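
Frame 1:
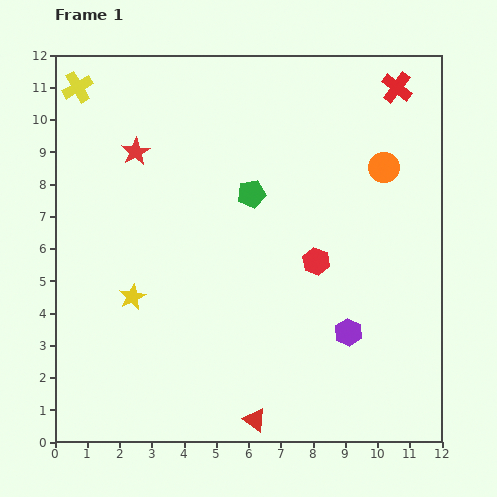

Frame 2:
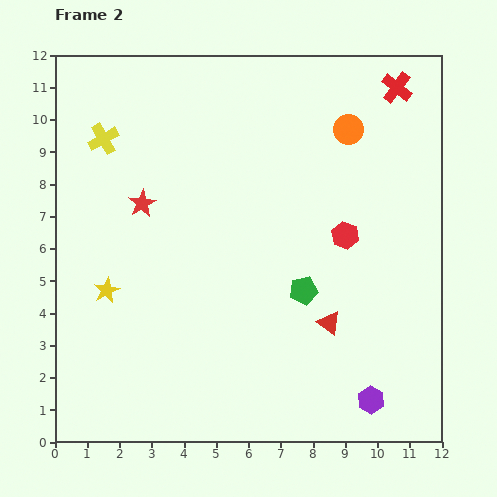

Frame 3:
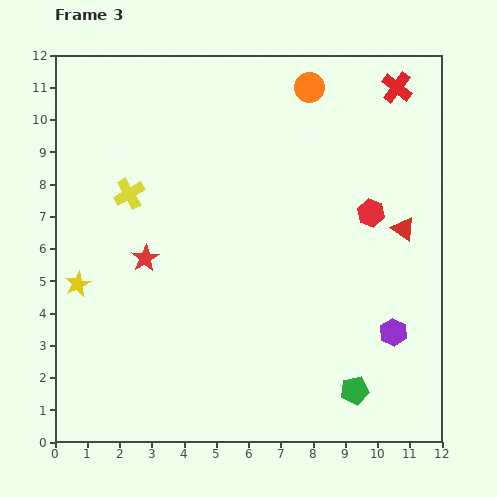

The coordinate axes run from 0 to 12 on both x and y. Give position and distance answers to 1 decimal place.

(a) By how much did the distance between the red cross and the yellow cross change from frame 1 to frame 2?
-0.7

Distance in frame 1: 9.9. Distance in frame 2: 9.2.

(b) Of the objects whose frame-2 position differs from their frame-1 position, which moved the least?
the yellow star

(moved 0.8)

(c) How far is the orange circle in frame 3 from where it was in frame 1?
3.4

The orange circle moved from (10.2, 8.5) to (7.9, 11.0), a distance of √(2.3² + 2.5²) ≈ 3.4.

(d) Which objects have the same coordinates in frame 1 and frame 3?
the red cross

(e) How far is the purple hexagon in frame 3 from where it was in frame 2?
2.2

The purple hexagon moved from (9.8, 1.3) to (10.5, 3.4), a distance of √(0.7² + 2.1²) ≈ 2.2.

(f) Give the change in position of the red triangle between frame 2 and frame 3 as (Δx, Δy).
(2.3, 2.9)

The red triangle was at (8.5, 3.7) in frame 2 and (10.8, 6.6) in frame 3.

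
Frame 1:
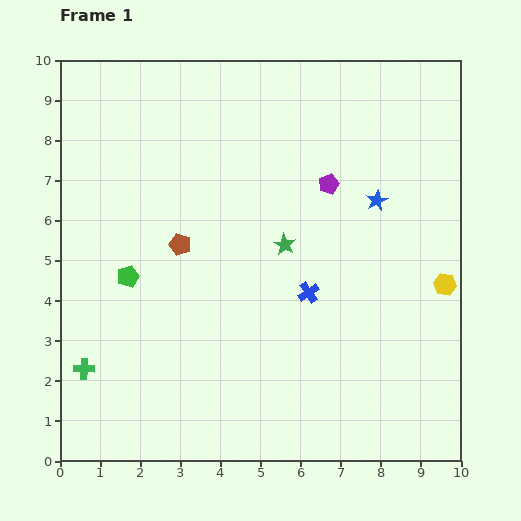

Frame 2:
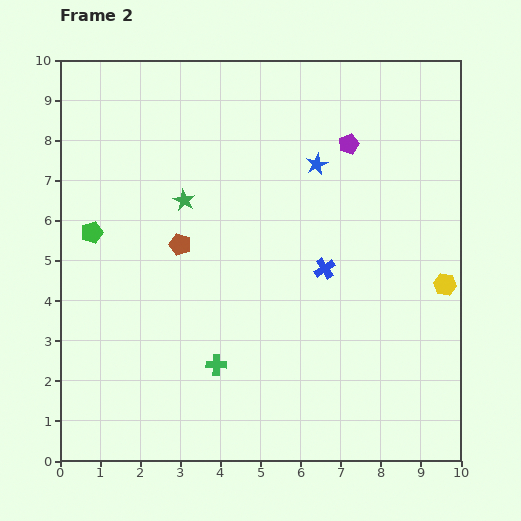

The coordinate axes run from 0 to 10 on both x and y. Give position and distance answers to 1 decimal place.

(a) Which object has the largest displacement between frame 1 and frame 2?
the green cross

(moved 3.3; next 2.7)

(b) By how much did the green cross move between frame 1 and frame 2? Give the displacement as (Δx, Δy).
(3.3, 0.1)

The green cross was at (0.6, 2.3) in frame 1 and (3.9, 2.4) in frame 2.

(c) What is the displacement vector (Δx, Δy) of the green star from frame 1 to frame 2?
(-2.5, 1.1)

The green star was at (5.6, 5.4) in frame 1 and (3.1, 6.5) in frame 2.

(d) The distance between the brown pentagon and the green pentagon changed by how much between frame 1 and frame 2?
+0.7

Distance in frame 1: 1.5. Distance in frame 2: 2.2.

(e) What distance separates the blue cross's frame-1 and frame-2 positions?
0.7

The blue cross moved from (6.2, 4.2) to (6.6, 4.8), a distance of √(0.4² + 0.6²) ≈ 0.7.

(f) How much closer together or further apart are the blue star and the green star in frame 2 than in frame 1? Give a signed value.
+0.9

Distance in frame 1: 2.5. Distance in frame 2: 3.4.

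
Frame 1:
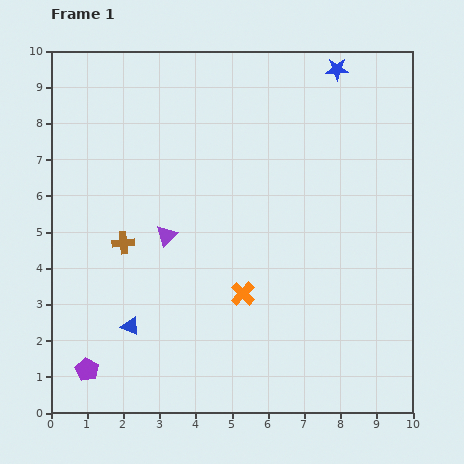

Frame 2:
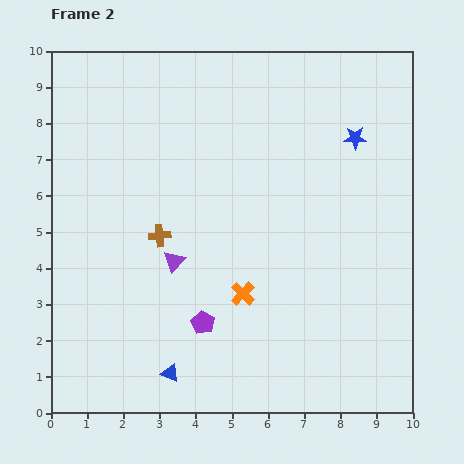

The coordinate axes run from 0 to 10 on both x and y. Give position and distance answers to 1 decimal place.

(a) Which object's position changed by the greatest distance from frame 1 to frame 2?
the purple pentagon

(moved 3.5; next 2.0)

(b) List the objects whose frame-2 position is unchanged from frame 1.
the orange cross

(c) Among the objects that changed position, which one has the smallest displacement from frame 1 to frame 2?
the purple triangle

(moved 0.7)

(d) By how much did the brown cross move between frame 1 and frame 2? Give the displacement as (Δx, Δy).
(1.0, 0.2)

The brown cross was at (2.0, 4.7) in frame 1 and (3.0, 4.9) in frame 2.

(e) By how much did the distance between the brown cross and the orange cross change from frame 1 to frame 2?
-0.8

Distance in frame 1: 3.6. Distance in frame 2: 2.8.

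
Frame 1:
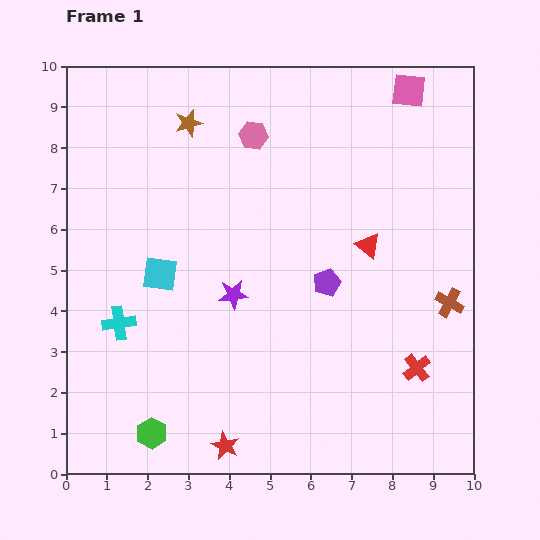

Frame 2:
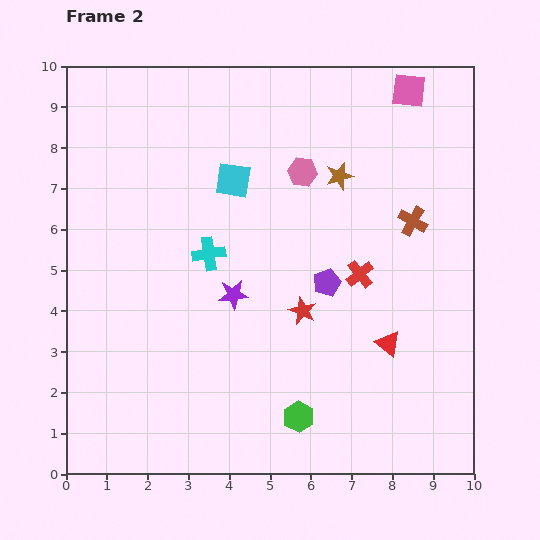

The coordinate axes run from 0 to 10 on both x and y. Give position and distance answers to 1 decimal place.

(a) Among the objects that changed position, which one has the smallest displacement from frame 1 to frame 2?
the pink hexagon

(moved 1.5)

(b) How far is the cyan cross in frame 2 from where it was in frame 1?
2.8

The cyan cross moved from (1.3, 3.7) to (3.5, 5.4), a distance of √(2.2² + 1.7²) ≈ 2.8.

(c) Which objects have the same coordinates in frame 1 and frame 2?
the purple star, the purple pentagon, the pink square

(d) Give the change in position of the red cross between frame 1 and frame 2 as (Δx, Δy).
(-1.4, 2.3)

The red cross was at (8.6, 2.6) in frame 1 and (7.2, 4.9) in frame 2.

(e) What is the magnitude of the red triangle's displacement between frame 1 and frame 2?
2.5

The red triangle moved from (7.4, 5.6) to (7.9, 3.2), a distance of √(0.5² + 2.4²) ≈ 2.5.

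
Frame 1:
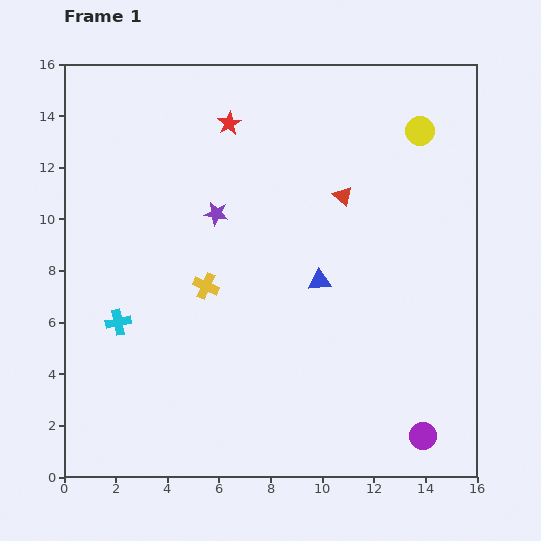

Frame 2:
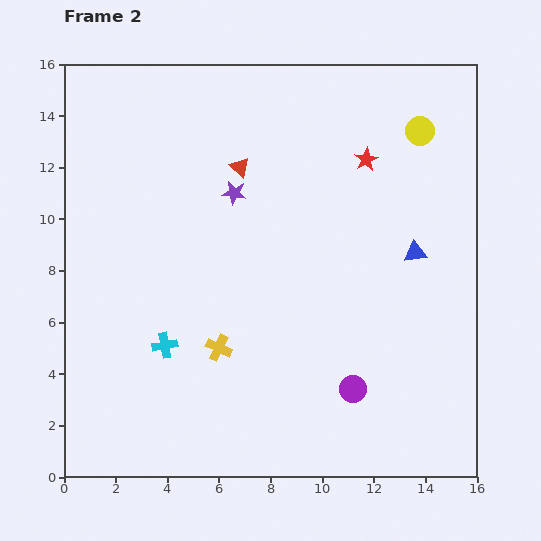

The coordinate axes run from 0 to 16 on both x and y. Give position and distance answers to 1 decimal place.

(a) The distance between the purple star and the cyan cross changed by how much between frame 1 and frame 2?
+0.8

Distance in frame 1: 5.7. Distance in frame 2: 6.5.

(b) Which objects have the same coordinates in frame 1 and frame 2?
the yellow circle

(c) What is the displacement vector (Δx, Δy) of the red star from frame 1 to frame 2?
(5.3, -1.4)

The red star was at (6.4, 13.7) in frame 1 and (11.7, 12.3) in frame 2.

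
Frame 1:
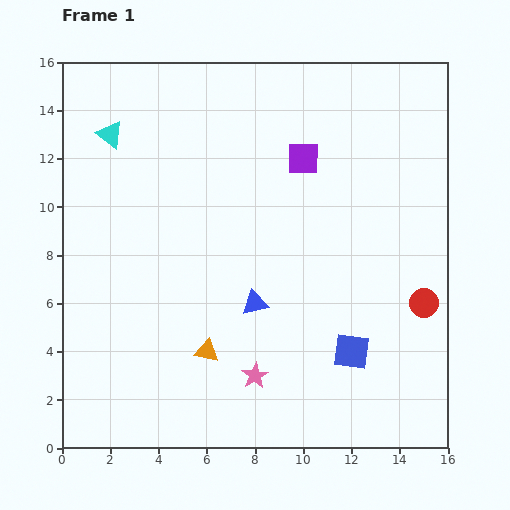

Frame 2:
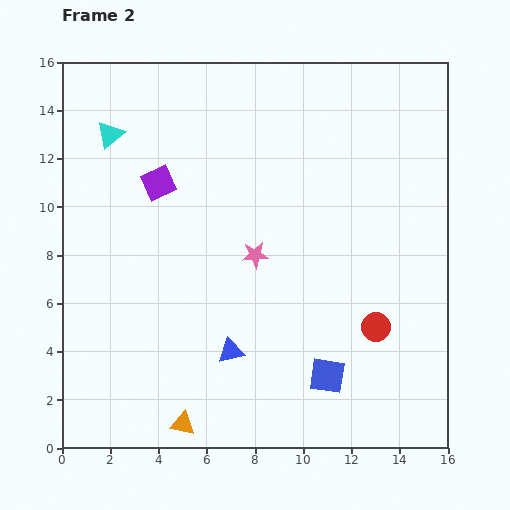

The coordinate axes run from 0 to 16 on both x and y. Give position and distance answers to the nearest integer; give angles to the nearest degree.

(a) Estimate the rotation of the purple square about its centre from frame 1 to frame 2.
27° counter-clockwise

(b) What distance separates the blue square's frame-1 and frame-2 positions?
1

The blue square moved from (12, 4) to (11, 3), a distance of √(1² + 1²) ≈ 1.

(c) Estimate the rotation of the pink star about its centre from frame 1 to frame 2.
26° clockwise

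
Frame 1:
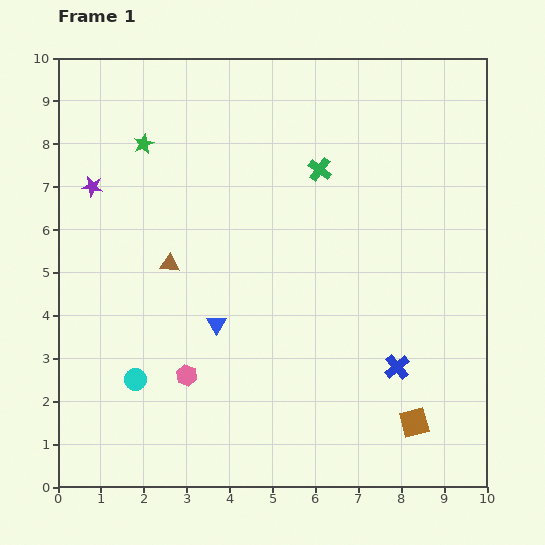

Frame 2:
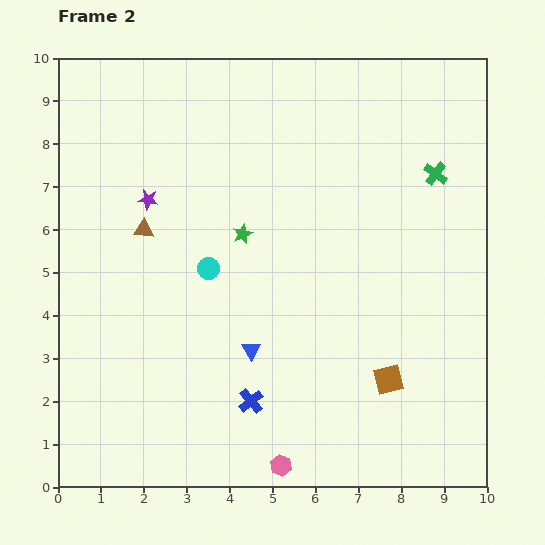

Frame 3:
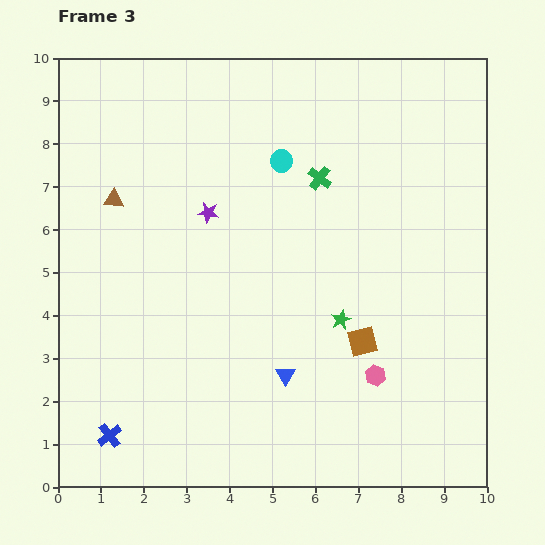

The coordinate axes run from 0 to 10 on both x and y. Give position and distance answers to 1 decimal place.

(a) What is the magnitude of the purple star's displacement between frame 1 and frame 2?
1.3

The purple star moved from (0.8, 7.0) to (2.1, 6.7), a distance of √(1.3² + 0.3²) ≈ 1.3.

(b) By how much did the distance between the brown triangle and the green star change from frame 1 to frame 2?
-0.6

Distance in frame 1: 2.9. Distance in frame 2: 2.3.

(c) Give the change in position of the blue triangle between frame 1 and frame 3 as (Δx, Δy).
(1.6, -1.2)

The blue triangle was at (3.7, 3.8) in frame 1 and (5.3, 2.6) in frame 3.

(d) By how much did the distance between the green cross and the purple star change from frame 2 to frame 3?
-4.0

Distance in frame 2: 6.7. Distance in frame 3: 2.7.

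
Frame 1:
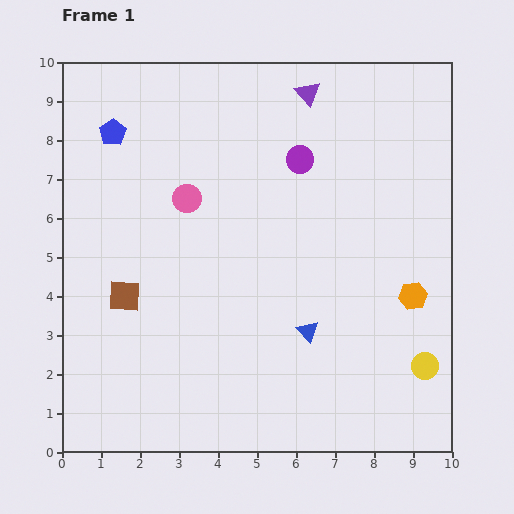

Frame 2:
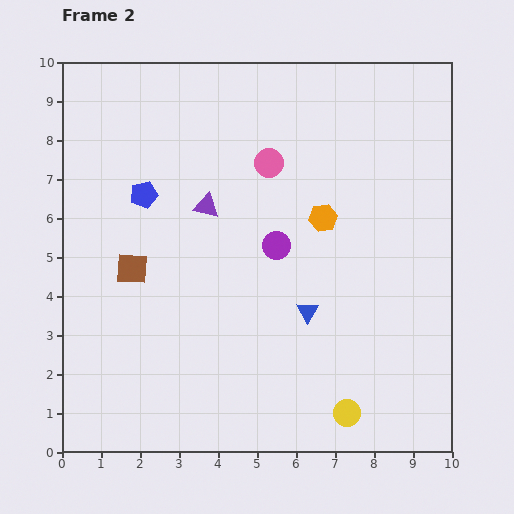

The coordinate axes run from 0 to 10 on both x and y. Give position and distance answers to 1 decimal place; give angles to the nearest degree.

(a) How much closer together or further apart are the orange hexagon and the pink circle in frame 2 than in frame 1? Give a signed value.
-4.3

Distance in frame 1: 6.3. Distance in frame 2: 2.0.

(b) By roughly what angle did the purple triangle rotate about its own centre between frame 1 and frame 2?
38° counter-clockwise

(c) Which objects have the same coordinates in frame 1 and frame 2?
none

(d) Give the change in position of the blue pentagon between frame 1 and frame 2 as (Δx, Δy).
(0.8, -1.6)

The blue pentagon was at (1.3, 8.2) in frame 1 and (2.1, 6.6) in frame 2.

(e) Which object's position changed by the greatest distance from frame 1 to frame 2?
the purple triangle

(moved 3.9; next 3.0)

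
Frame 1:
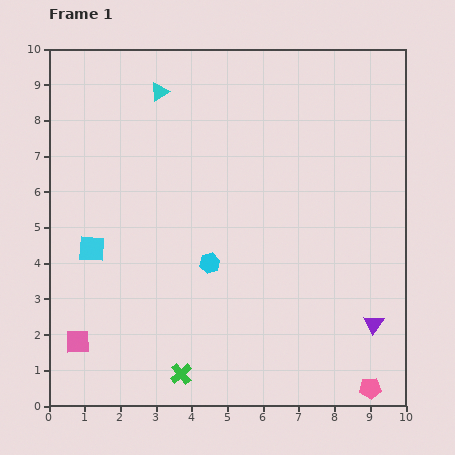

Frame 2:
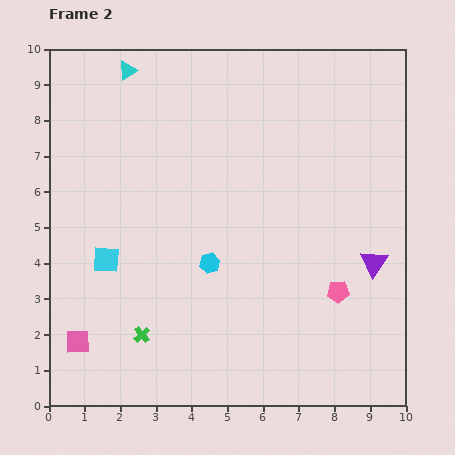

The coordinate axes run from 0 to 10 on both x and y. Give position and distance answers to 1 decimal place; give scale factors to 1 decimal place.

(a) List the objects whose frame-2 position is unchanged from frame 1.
the cyan hexagon, the pink square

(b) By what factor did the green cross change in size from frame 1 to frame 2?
0.7×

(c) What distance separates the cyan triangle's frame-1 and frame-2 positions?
1.1

The cyan triangle moved from (3.1, 8.8) to (2.2, 9.4), a distance of √(0.9² + 0.6²) ≈ 1.1.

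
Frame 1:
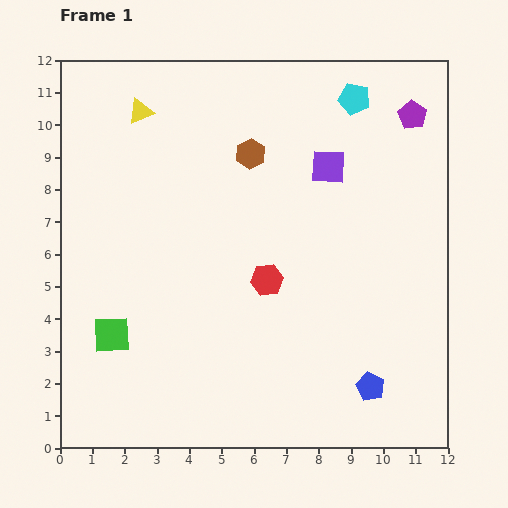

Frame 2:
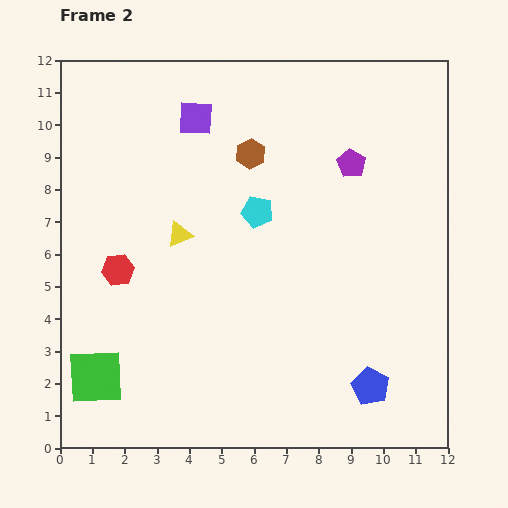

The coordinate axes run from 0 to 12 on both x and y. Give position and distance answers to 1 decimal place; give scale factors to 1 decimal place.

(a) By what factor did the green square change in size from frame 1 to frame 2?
1.5×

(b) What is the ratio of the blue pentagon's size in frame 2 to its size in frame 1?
1.3×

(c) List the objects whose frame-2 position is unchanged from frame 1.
the brown hexagon, the blue pentagon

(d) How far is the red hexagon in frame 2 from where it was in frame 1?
4.6

The red hexagon moved from (6.4, 5.2) to (1.8, 5.5), a distance of √(4.6² + 0.3²) ≈ 4.6.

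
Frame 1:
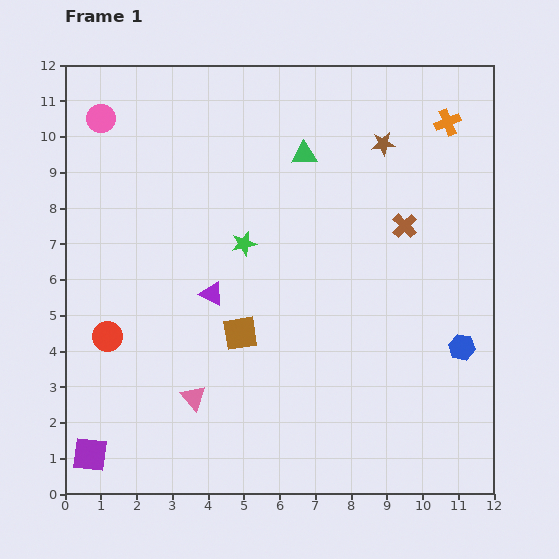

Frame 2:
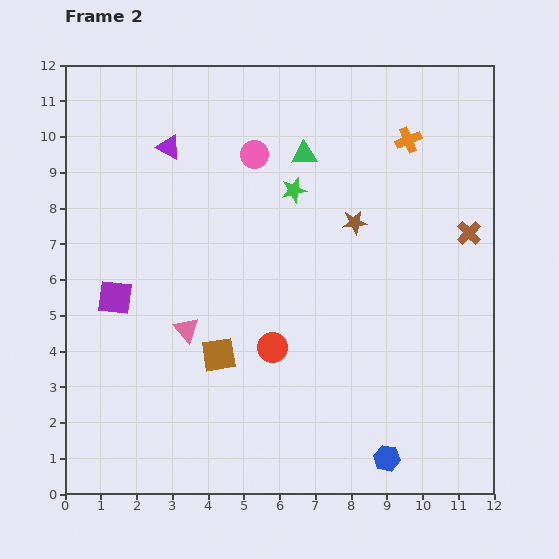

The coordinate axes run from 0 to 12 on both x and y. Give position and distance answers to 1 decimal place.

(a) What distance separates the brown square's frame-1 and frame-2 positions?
0.8

The brown square moved from (4.9, 4.5) to (4.3, 3.9), a distance of √(0.6² + 0.6²) ≈ 0.8.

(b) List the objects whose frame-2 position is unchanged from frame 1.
the green triangle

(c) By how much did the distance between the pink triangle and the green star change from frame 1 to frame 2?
+0.4

Distance in frame 1: 4.5. Distance in frame 2: 4.9.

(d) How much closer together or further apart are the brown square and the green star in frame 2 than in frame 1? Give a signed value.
+2.6

Distance in frame 1: 2.5. Distance in frame 2: 5.1.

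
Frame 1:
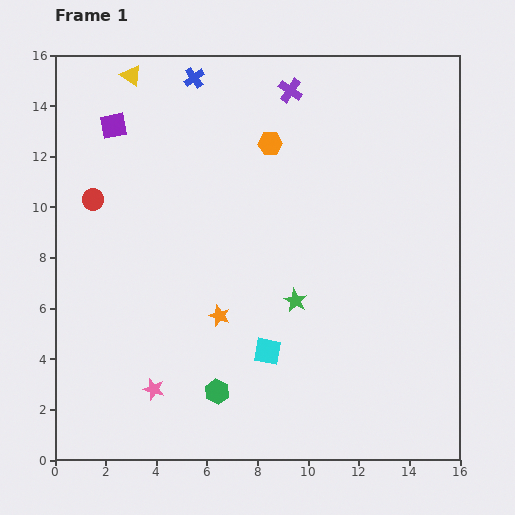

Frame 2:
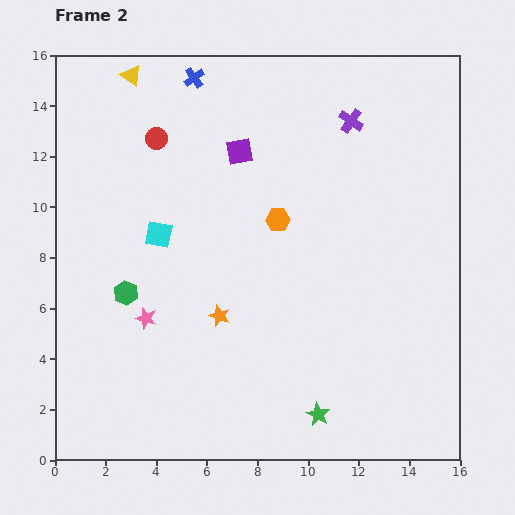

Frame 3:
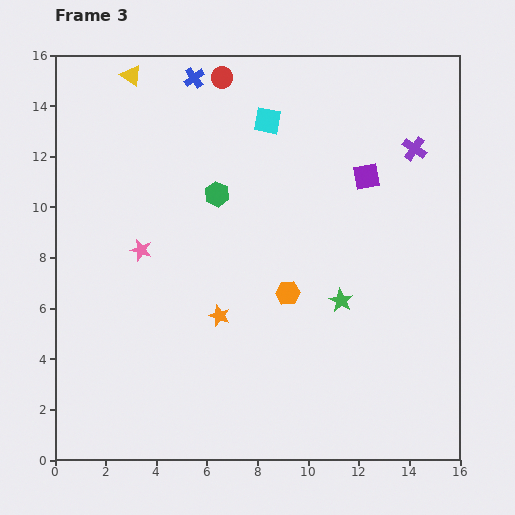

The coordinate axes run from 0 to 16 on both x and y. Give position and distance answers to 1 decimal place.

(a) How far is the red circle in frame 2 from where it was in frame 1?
3.5

The red circle moved from (1.5, 10.3) to (4.0, 12.7), a distance of √(2.5² + 2.4²) ≈ 3.5.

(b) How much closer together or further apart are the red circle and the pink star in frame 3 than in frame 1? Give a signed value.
-0.4

Distance in frame 1: 7.9. Distance in frame 3: 7.5.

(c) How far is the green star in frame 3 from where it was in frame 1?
1.8

The green star moved from (9.5, 6.3) to (11.3, 6.3), a distance of √(1.8² + 0.0²) ≈ 1.8.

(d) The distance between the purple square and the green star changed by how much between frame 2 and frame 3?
-5.9

Distance in frame 2: 10.9. Distance in frame 3: 5.0.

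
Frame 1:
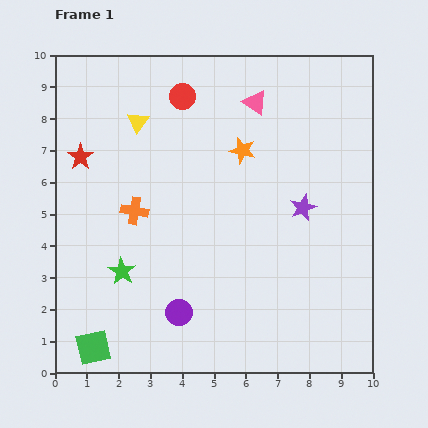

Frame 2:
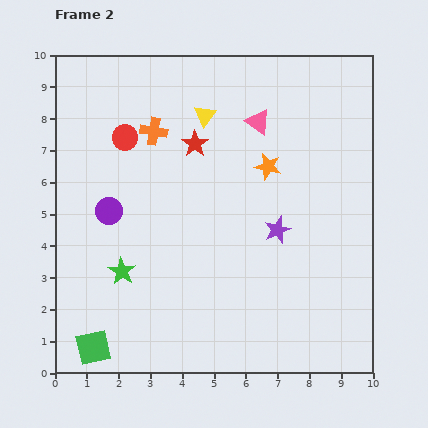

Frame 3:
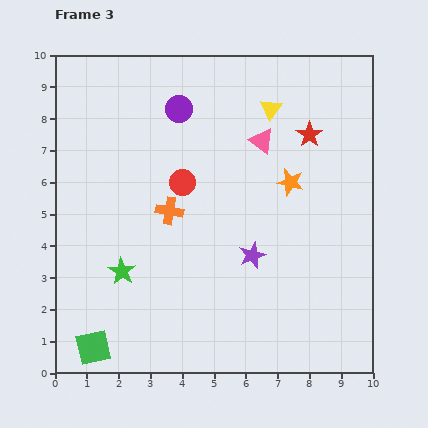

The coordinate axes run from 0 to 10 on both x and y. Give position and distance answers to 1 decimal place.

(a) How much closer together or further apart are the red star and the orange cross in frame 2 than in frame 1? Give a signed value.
-1.0

Distance in frame 1: 2.4. Distance in frame 2: 1.4.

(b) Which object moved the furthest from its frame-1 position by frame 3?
the red star

(moved 7.2; next 6.4)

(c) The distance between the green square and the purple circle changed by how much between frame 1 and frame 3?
+5.1

Distance in frame 1: 2.9. Distance in frame 3: 8.0.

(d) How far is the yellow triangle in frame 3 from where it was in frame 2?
2.1

The yellow triangle moved from (4.7, 8.1) to (6.8, 8.3), a distance of √(2.1² + 0.2²) ≈ 2.1.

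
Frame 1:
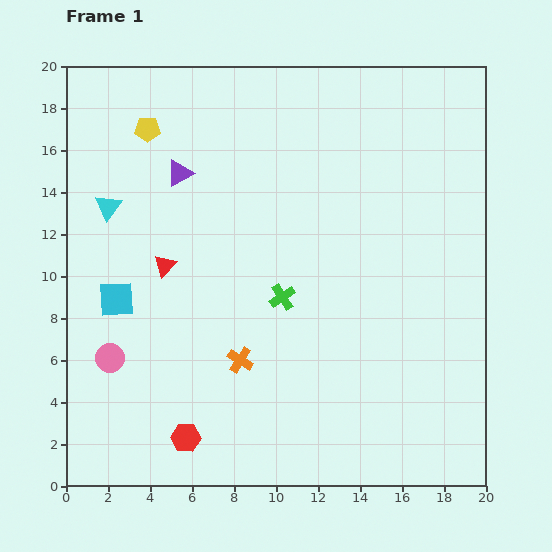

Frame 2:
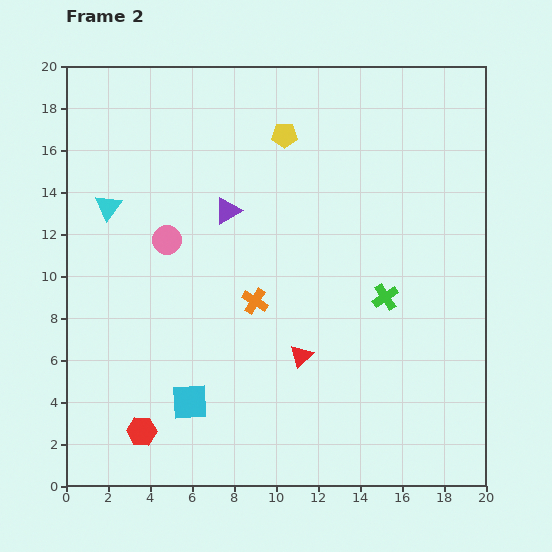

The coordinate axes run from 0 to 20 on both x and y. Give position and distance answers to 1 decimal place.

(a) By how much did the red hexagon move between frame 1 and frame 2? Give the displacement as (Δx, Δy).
(-2.1, 0.3)

The red hexagon was at (5.7, 2.3) in frame 1 and (3.6, 2.6) in frame 2.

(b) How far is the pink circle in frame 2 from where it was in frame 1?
6.2

The pink circle moved from (2.1, 6.1) to (4.8, 11.7), a distance of √(2.7² + 5.6²) ≈ 6.2.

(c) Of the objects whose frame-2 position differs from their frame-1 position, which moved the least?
the red hexagon

(moved 2.1)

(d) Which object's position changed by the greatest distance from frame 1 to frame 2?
the red triangle

(moved 7.8; next 6.5)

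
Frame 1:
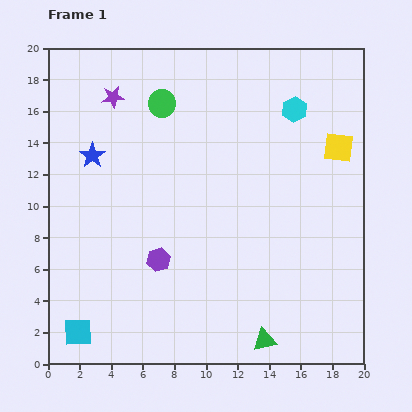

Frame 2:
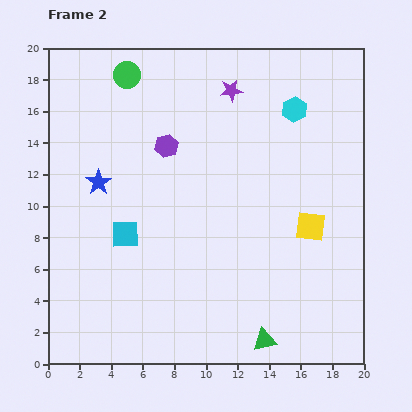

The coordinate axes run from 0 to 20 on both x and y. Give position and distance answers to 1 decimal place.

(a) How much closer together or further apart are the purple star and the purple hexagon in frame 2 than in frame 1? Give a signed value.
-5.3

Distance in frame 1: 10.7. Distance in frame 2: 5.4.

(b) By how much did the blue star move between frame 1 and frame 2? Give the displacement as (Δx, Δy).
(0.4, -1.7)

The blue star was at (2.8, 13.2) in frame 1 and (3.2, 11.5) in frame 2.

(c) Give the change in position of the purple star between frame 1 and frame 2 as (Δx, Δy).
(7.5, 0.4)

The purple star was at (4.1, 16.9) in frame 1 and (11.6, 17.3) in frame 2.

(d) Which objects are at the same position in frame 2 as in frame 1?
the cyan hexagon, the green triangle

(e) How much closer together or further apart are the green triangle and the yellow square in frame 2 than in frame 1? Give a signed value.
-5.3

Distance in frame 1: 13.1. Distance in frame 2: 7.8.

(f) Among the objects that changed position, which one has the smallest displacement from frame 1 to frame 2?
the blue star

(moved 1.7)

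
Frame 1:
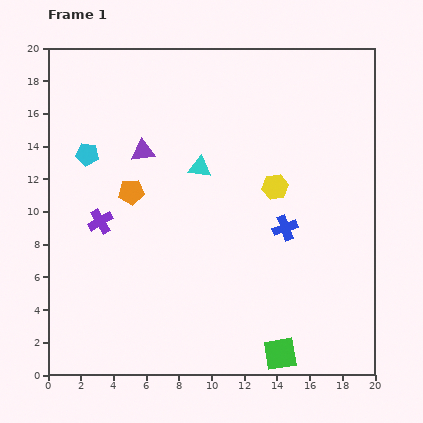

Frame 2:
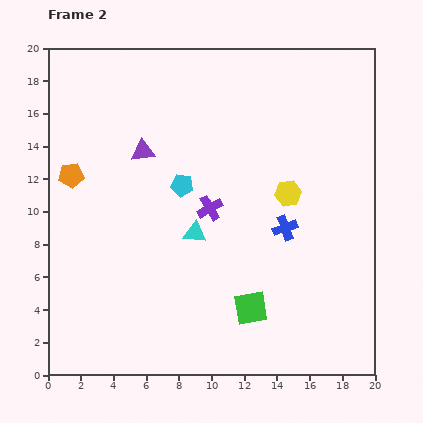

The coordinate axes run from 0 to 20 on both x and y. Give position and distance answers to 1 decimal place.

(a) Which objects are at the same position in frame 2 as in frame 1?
the purple triangle, the blue cross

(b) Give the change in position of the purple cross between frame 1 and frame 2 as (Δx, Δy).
(6.7, 0.8)

The purple cross was at (3.2, 9.4) in frame 1 and (9.9, 10.2) in frame 2.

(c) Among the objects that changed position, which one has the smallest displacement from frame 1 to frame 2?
the yellow hexagon

(moved 0.9)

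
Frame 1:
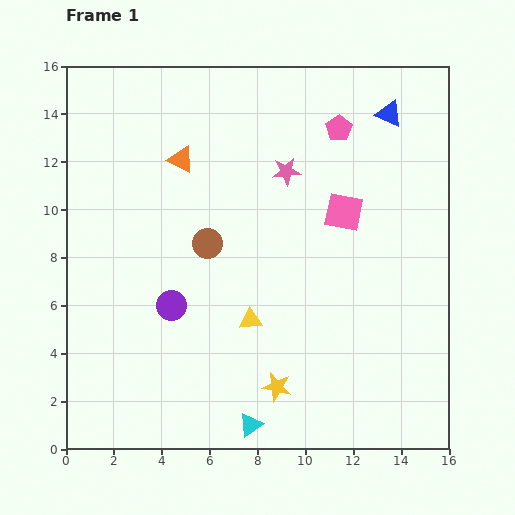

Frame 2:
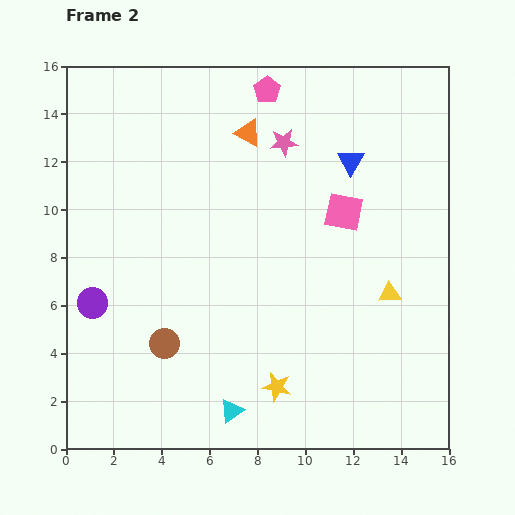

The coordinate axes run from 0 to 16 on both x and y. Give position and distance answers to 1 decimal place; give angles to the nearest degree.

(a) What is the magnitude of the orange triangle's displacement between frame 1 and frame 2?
3.0

The orange triangle moved from (4.8, 12.1) to (7.6, 13.2), a distance of √(2.8² + 1.1²) ≈ 3.0.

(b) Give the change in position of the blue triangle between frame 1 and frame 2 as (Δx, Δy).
(-1.6, -2.0)

The blue triangle was at (13.5, 14.0) in frame 1 and (11.9, 12.0) in frame 2.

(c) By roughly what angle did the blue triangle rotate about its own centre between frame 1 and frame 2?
35° clockwise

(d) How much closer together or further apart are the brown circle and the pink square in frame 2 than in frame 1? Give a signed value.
+3.5

Distance in frame 1: 5.8. Distance in frame 2: 9.3.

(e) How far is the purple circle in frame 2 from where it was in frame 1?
3.3

The purple circle moved from (4.4, 6.0) to (1.1, 6.1), a distance of √(3.3² + 0.1²) ≈ 3.3.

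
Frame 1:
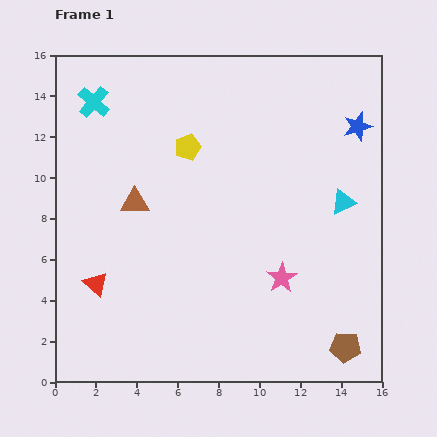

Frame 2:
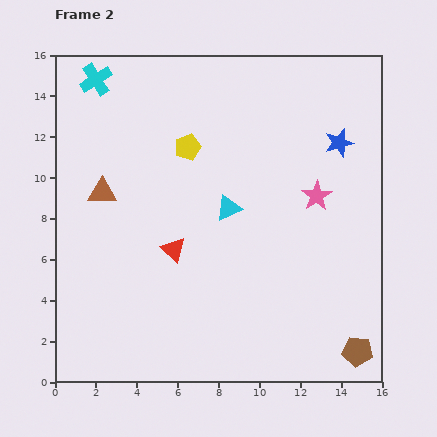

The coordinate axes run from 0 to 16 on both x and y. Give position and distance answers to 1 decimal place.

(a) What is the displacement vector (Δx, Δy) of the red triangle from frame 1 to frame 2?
(3.8, 1.7)

The red triangle was at (2.0, 4.8) in frame 1 and (5.8, 6.5) in frame 2.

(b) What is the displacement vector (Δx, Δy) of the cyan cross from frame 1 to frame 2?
(0.1, 1.1)

The cyan cross was at (1.9, 13.7) in frame 1 and (2.0, 14.8) in frame 2.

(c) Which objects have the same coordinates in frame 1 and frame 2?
the yellow pentagon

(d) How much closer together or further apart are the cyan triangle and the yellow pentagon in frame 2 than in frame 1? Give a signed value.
-4.5

Distance in frame 1: 8.1. Distance in frame 2: 3.6.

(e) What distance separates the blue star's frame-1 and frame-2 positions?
1.2

The blue star moved from (14.8, 12.5) to (13.9, 11.7), a distance of √(0.9² + 0.8²) ≈ 1.2.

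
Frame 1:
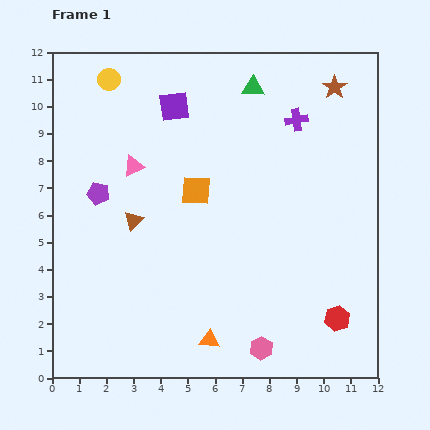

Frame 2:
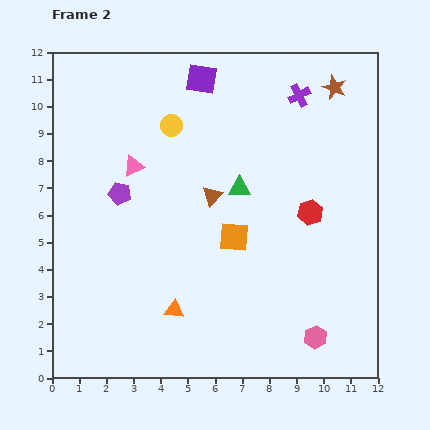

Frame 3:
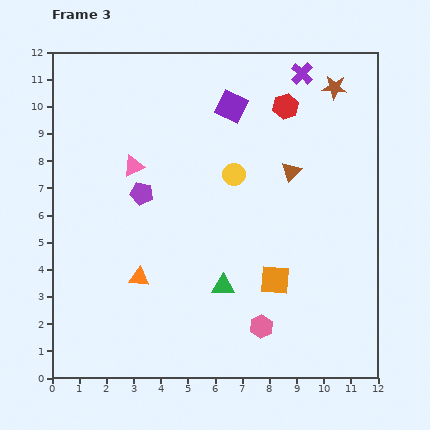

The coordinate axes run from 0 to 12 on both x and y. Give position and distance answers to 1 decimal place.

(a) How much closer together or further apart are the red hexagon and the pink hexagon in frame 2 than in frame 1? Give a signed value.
+1.6

Distance in frame 1: 3.0. Distance in frame 2: 4.6.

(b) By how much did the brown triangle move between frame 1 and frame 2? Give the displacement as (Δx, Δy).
(2.9, 0.9)

The brown triangle was at (3.0, 5.8) in frame 1 and (5.9, 6.7) in frame 2.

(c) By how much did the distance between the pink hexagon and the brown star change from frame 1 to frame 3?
-0.8

Distance in frame 1: 10.0. Distance in frame 3: 9.2.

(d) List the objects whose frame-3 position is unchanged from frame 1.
the pink triangle, the brown star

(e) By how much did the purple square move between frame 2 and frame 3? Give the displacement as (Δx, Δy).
(1.1, -1.0)

The purple square was at (5.5, 11.0) in frame 2 and (6.6, 10.0) in frame 3.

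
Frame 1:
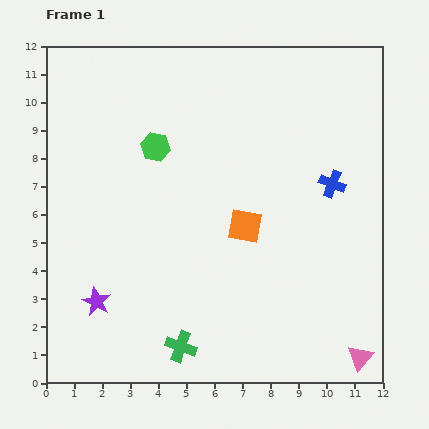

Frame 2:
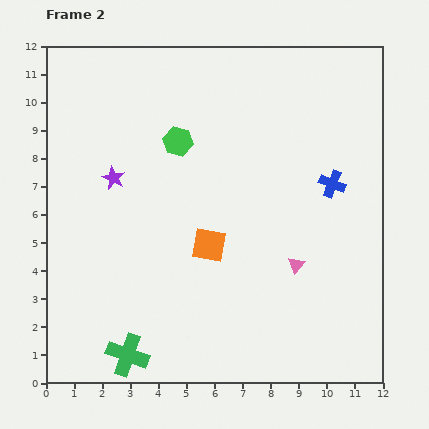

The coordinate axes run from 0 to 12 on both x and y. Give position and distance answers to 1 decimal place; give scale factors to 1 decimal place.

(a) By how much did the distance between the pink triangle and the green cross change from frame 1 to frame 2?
+0.4

Distance in frame 1: 6.4. Distance in frame 2: 6.8.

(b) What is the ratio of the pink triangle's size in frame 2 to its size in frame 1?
0.6×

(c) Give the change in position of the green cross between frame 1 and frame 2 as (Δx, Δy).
(-1.9, -0.3)

The green cross was at (4.8, 1.3) in frame 1 and (2.9, 1.0) in frame 2.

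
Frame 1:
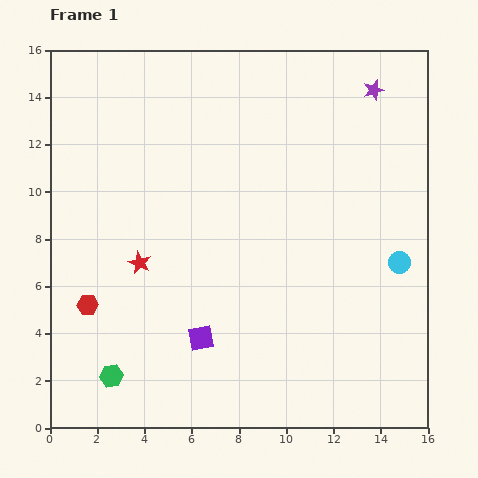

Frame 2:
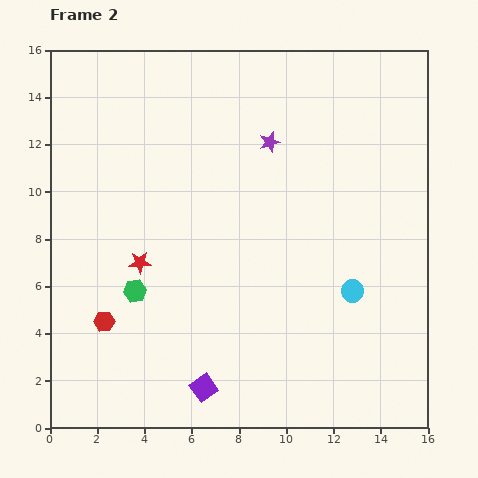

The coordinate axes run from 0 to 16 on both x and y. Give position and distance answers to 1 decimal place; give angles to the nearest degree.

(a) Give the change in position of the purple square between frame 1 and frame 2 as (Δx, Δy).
(0.1, -2.1)

The purple square was at (6.4, 3.8) in frame 1 and (6.5, 1.7) in frame 2.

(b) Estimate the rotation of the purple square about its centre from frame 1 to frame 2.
25° counter-clockwise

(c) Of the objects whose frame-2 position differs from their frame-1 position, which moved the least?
the red hexagon

(moved 1.0)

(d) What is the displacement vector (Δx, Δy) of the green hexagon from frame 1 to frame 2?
(1.0, 3.6)

The green hexagon was at (2.6, 2.2) in frame 1 and (3.6, 5.8) in frame 2.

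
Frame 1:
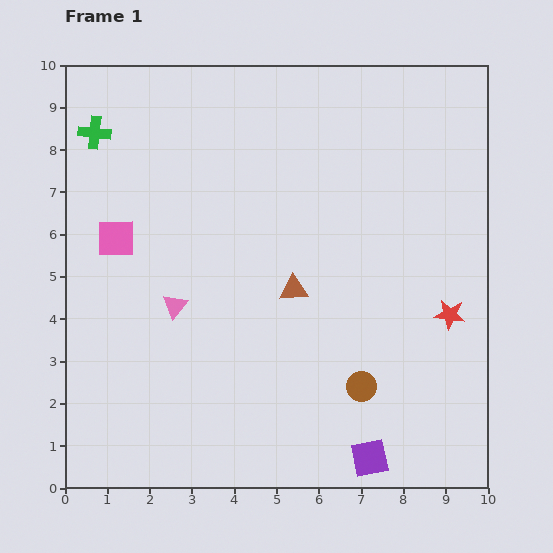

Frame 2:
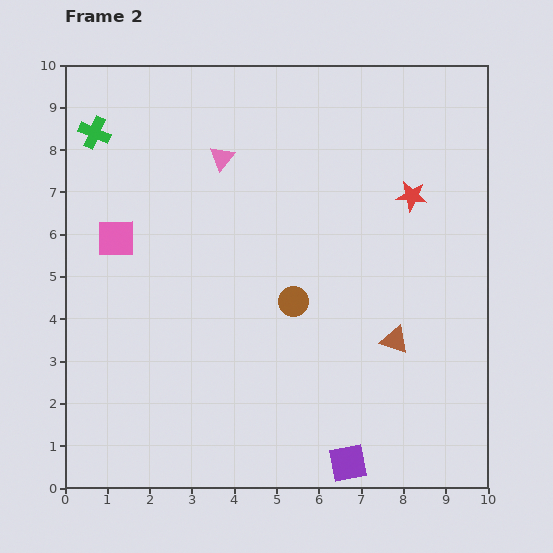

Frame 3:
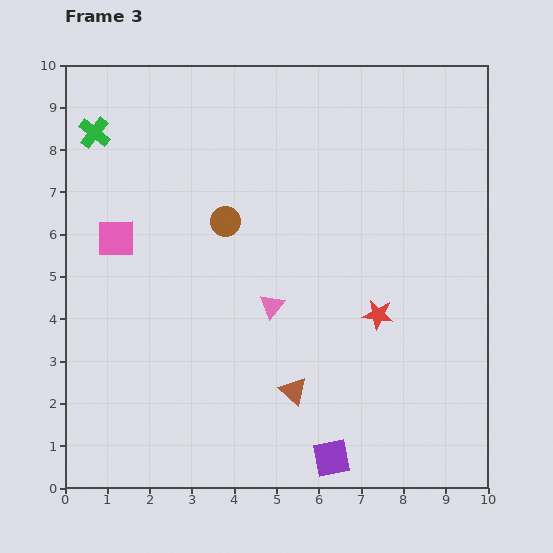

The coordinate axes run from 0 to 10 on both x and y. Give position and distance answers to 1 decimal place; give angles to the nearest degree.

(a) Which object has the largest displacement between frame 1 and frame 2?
the pink triangle

(moved 3.7; next 2.9)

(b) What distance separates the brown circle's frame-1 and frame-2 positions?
2.6

The brown circle moved from (7.0, 2.4) to (5.4, 4.4), a distance of √(1.6² + 2.0²) ≈ 2.6.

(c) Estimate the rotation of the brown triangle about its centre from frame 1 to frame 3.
44° clockwise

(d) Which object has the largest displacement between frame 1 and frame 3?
the brown circle

(moved 5.0; next 2.4)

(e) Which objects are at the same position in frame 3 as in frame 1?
the pink square, the green cross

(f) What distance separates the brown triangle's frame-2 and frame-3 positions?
2.7

The brown triangle moved from (7.8, 3.5) to (5.4, 2.3), a distance of √(2.4² + 1.2²) ≈ 2.7.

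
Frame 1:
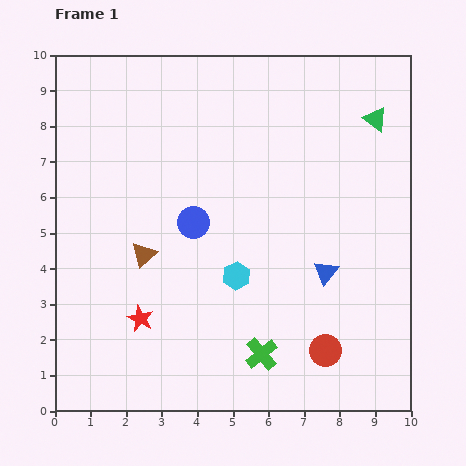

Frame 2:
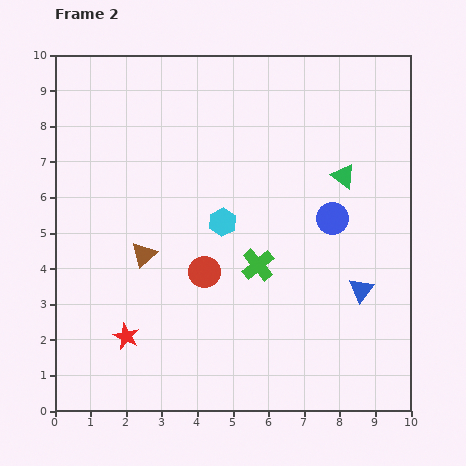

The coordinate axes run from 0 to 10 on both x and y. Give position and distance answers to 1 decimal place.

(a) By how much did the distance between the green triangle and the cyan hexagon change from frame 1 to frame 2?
-2.3

Distance in frame 1: 5.9. Distance in frame 2: 3.6.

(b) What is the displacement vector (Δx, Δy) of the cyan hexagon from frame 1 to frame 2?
(-0.4, 1.5)

The cyan hexagon was at (5.1, 3.8) in frame 1 and (4.7, 5.3) in frame 2.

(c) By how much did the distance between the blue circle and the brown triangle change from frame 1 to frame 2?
+3.7

Distance in frame 1: 1.7. Distance in frame 2: 5.4.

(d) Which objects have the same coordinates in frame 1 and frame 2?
the brown triangle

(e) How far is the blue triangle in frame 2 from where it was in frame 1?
1.1

The blue triangle moved from (7.6, 3.9) to (8.6, 3.4), a distance of √(1.0² + 0.5²) ≈ 1.1.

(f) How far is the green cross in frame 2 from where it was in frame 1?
2.5

The green cross moved from (5.8, 1.6) to (5.7, 4.1), a distance of √(0.1² + 2.5²) ≈ 2.5.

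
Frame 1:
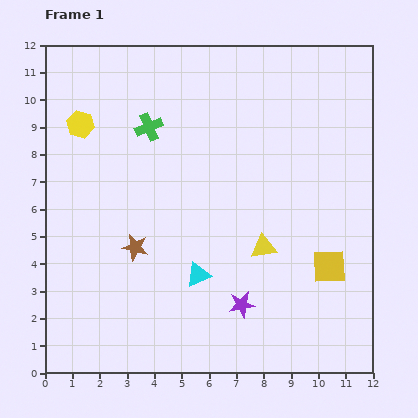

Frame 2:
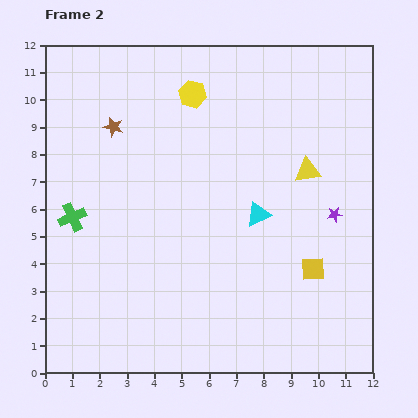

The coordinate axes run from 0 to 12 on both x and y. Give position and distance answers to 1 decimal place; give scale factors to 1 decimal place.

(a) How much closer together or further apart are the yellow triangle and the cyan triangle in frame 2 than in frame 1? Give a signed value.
-0.2

Distance in frame 1: 2.6. Distance in frame 2: 2.4.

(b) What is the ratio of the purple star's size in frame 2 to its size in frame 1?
0.6×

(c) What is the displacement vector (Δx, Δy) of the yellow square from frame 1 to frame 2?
(-0.6, -0.1)

The yellow square was at (10.4, 3.9) in frame 1 and (9.8, 3.8) in frame 2.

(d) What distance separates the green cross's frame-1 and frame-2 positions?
4.3

The green cross moved from (3.8, 9.0) to (1.0, 5.7), a distance of √(2.8² + 3.3²) ≈ 4.3.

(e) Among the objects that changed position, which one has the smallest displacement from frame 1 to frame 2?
the yellow square

(moved 0.6)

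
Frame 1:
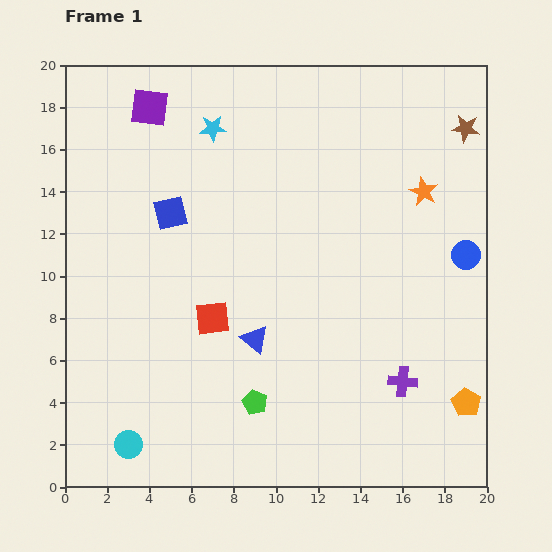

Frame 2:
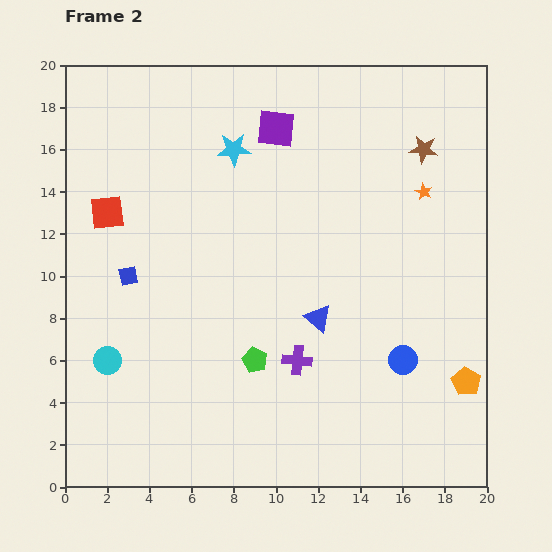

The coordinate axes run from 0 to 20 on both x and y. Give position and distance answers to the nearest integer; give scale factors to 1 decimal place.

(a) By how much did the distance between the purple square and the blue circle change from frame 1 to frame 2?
-4

Distance in frame 1: 17. Distance in frame 2: 13.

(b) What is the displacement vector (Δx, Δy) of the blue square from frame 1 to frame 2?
(-2, -3)

The blue square was at (5, 13) in frame 1 and (3, 10) in frame 2.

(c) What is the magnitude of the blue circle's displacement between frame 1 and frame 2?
6

The blue circle moved from (19, 11) to (16, 6), a distance of √(3² + 5²) ≈ 6.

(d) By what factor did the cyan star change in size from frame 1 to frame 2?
1.3×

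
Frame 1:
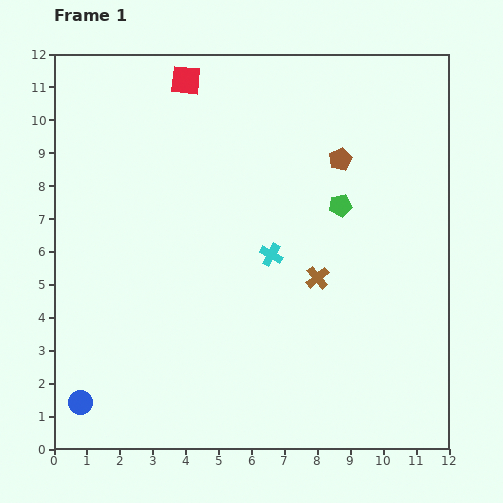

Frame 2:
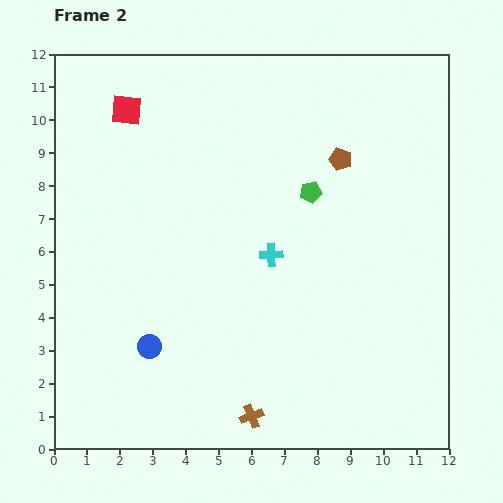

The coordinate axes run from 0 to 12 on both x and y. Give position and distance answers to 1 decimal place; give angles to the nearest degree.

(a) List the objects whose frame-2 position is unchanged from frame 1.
the brown pentagon, the cyan cross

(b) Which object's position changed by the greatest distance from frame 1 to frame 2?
the brown cross

(moved 4.7; next 2.7)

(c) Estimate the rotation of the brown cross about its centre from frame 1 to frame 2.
18° clockwise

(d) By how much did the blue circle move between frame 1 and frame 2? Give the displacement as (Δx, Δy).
(2.1, 1.7)

The blue circle was at (0.8, 1.4) in frame 1 and (2.9, 3.1) in frame 2.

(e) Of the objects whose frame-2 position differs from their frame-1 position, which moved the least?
the green pentagon

(moved 1.0)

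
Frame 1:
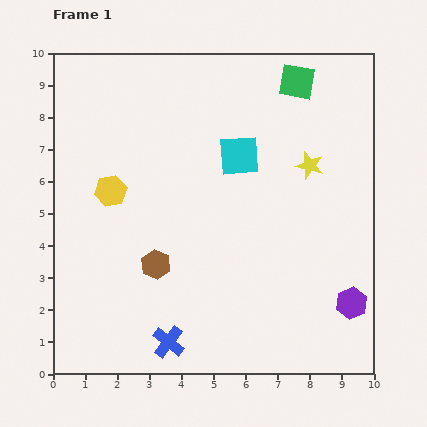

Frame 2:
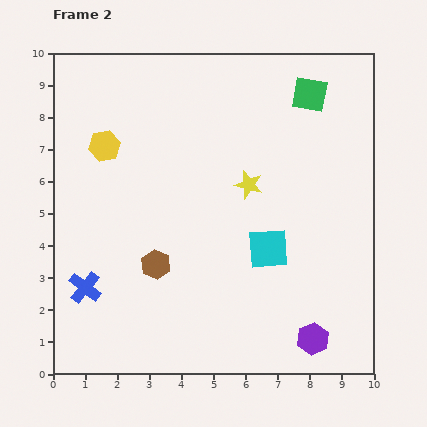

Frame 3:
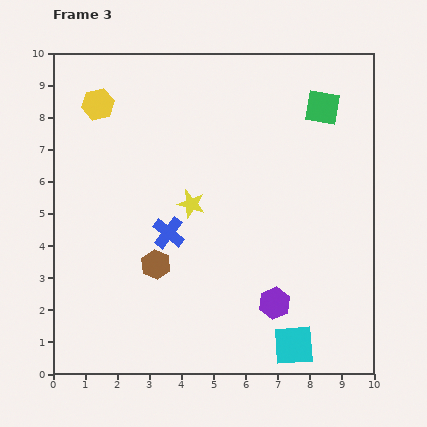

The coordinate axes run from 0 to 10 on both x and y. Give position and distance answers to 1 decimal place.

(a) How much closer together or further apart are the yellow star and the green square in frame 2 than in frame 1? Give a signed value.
+0.8

Distance in frame 1: 2.6. Distance in frame 2: 3.4.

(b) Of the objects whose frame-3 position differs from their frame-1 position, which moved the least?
the green square

(moved 1.1)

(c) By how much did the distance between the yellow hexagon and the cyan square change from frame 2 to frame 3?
+3.7

Distance in frame 2: 6.0. Distance in frame 3: 9.7.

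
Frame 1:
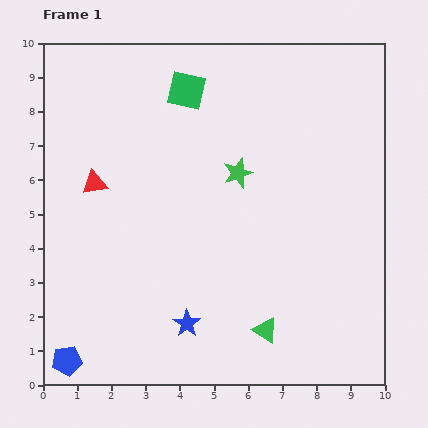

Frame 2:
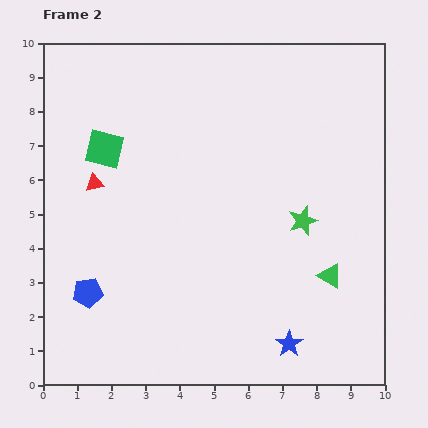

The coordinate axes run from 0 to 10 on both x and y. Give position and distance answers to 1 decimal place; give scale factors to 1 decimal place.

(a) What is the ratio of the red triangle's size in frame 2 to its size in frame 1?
0.7×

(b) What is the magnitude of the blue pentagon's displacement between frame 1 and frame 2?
2.1

The blue pentagon moved from (0.7, 0.7) to (1.3, 2.7), a distance of √(0.6² + 2.0²) ≈ 2.1.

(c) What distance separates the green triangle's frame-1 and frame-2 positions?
2.5

The green triangle moved from (6.5, 1.6) to (8.4, 3.2), a distance of √(1.9² + 1.6²) ≈ 2.5.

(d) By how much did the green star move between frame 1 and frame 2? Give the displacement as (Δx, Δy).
(1.9, -1.4)

The green star was at (5.7, 6.2) in frame 1 and (7.6, 4.8) in frame 2.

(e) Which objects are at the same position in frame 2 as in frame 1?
the red triangle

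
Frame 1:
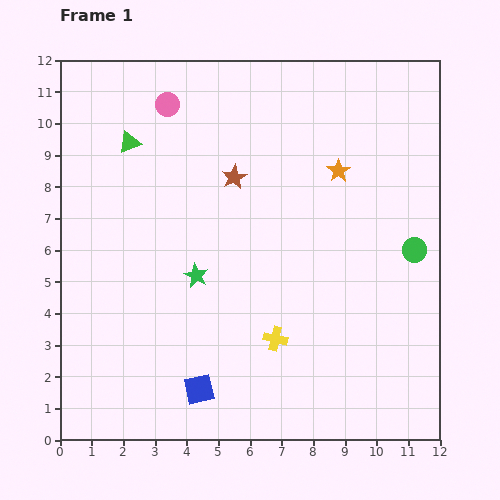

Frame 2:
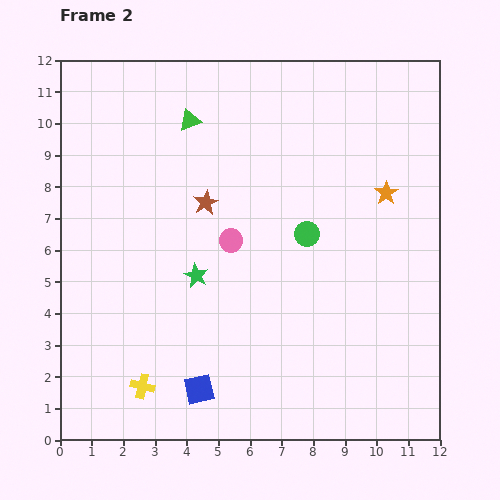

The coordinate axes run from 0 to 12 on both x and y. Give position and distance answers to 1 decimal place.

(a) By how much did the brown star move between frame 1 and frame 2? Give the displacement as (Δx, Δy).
(-0.9, -0.8)

The brown star was at (5.5, 8.3) in frame 1 and (4.6, 7.5) in frame 2.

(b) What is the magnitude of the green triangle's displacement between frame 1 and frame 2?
2.0

The green triangle moved from (2.2, 9.4) to (4.1, 10.1), a distance of √(1.9² + 0.7²) ≈ 2.0.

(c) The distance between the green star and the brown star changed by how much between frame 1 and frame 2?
-1.0

Distance in frame 1: 3.3. Distance in frame 2: 2.3.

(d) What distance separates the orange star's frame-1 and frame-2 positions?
1.7

The orange star moved from (8.8, 8.5) to (10.3, 7.8), a distance of √(1.5² + 0.7²) ≈ 1.7.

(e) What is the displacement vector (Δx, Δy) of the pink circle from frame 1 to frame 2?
(2.0, -4.3)

The pink circle was at (3.4, 10.6) in frame 1 and (5.4, 6.3) in frame 2.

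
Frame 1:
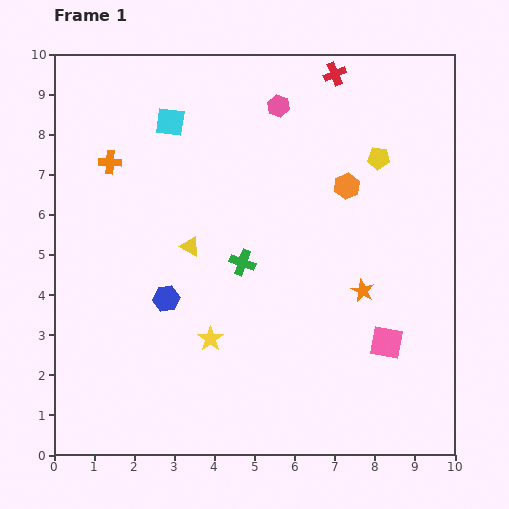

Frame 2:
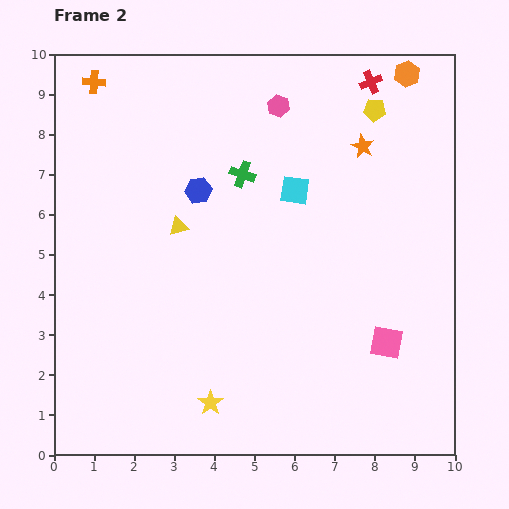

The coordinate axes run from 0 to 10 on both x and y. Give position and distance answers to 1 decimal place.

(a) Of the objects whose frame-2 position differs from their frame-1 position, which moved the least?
the yellow triangle

(moved 0.6)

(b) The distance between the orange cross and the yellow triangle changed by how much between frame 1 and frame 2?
+1.3

Distance in frame 1: 2.9. Distance in frame 2: 4.2.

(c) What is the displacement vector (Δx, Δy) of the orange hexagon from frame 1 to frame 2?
(1.5, 2.8)

The orange hexagon was at (7.3, 6.7) in frame 1 and (8.8, 9.5) in frame 2.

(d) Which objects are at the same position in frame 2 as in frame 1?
the pink hexagon, the pink square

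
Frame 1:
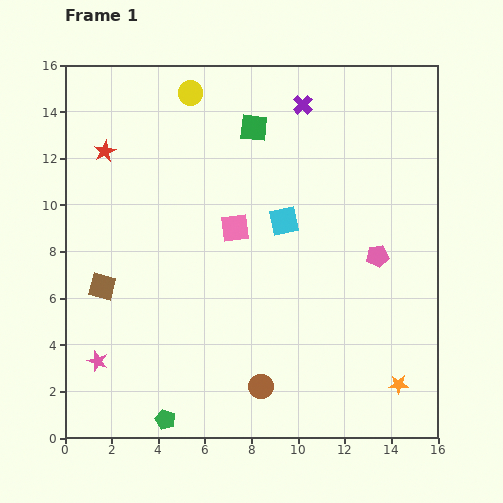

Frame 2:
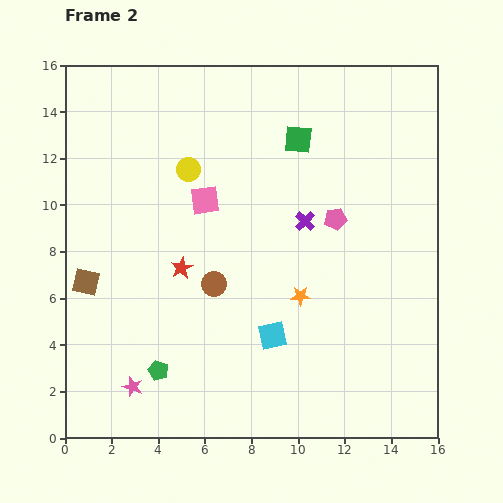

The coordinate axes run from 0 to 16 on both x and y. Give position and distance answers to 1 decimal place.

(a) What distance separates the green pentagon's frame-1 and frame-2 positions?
2.1

The green pentagon moved from (4.3, 0.8) to (4.0, 2.9), a distance of √(0.3² + 2.1²) ≈ 2.1.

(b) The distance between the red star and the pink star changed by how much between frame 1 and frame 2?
-3.5

Distance in frame 1: 9.0. Distance in frame 2: 5.5.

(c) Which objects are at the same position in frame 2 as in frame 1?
none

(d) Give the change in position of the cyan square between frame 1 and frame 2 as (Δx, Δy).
(-0.5, -4.9)

The cyan square was at (9.4, 9.3) in frame 1 and (8.9, 4.4) in frame 2.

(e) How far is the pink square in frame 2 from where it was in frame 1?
1.8

The pink square moved from (7.3, 9.0) to (6.0, 10.2), a distance of √(1.3² + 1.2²) ≈ 1.8.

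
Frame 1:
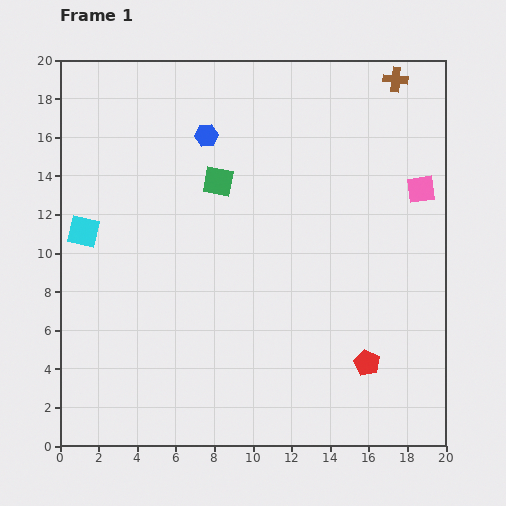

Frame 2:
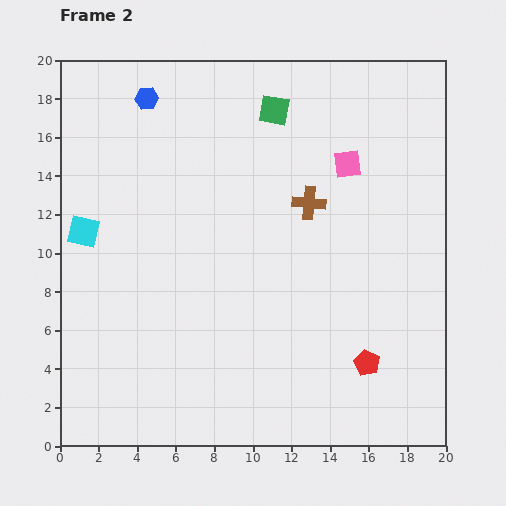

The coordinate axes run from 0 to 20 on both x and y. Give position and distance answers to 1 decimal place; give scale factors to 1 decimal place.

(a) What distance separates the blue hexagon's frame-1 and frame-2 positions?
3.6

The blue hexagon moved from (7.6, 16.1) to (4.5, 18.0), a distance of √(3.1² + 1.9²) ≈ 3.6.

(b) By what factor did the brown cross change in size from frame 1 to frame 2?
1.3×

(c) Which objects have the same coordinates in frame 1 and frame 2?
the red pentagon, the cyan square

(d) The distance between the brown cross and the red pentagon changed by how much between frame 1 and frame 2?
-6.0

Distance in frame 1: 14.8. Distance in frame 2: 8.8.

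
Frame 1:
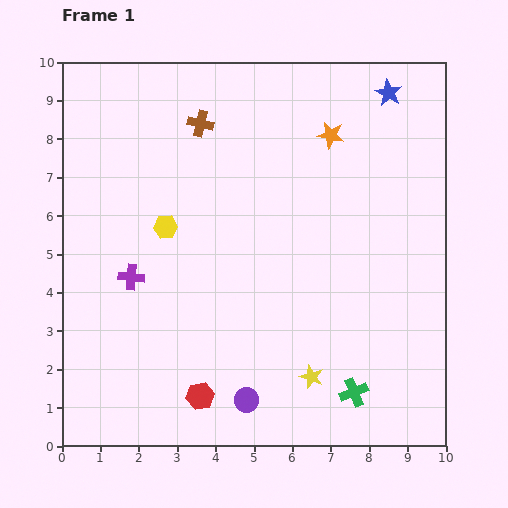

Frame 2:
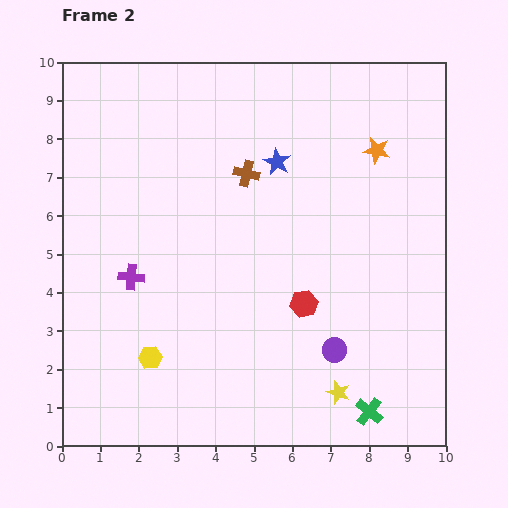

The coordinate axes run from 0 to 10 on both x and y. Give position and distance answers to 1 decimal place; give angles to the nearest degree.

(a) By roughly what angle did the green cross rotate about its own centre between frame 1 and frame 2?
30° counter-clockwise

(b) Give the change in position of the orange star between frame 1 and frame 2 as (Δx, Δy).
(1.2, -0.4)

The orange star was at (7.0, 8.1) in frame 1 and (8.2, 7.7) in frame 2.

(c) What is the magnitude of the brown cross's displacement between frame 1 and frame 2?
1.8

The brown cross moved from (3.6, 8.4) to (4.8, 7.1), a distance of √(1.2² + 1.3²) ≈ 1.8.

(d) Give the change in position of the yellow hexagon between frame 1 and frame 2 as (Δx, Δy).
(-0.4, -3.4)

The yellow hexagon was at (2.7, 5.7) in frame 1 and (2.3, 2.3) in frame 2.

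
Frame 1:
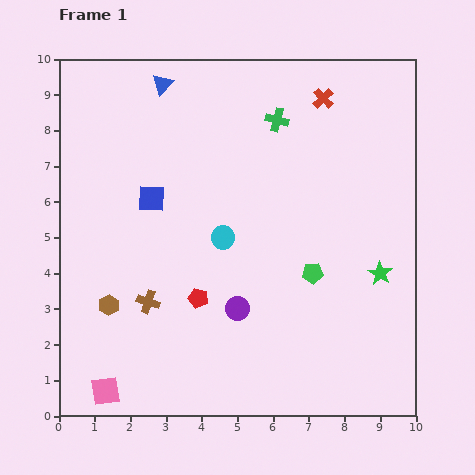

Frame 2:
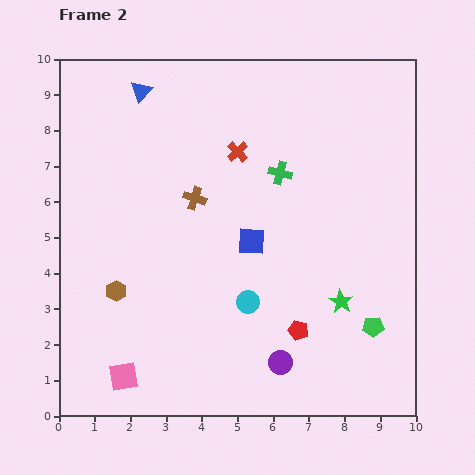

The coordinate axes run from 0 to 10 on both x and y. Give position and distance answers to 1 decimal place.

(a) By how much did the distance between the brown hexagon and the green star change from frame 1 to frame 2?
-1.4

Distance in frame 1: 7.7. Distance in frame 2: 6.3.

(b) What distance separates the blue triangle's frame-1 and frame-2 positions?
0.6

The blue triangle moved from (2.9, 9.3) to (2.3, 9.1), a distance of √(0.6² + 0.2²) ≈ 0.6.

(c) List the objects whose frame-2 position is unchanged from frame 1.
none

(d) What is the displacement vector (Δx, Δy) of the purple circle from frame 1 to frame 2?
(1.2, -1.5)

The purple circle was at (5.0, 3.0) in frame 1 and (6.2, 1.5) in frame 2.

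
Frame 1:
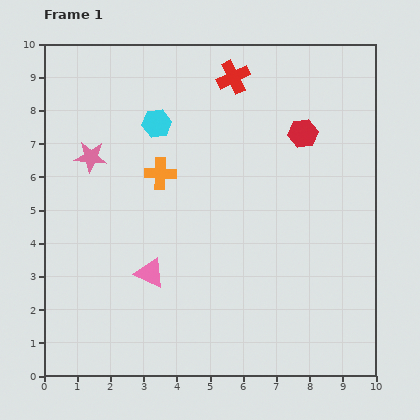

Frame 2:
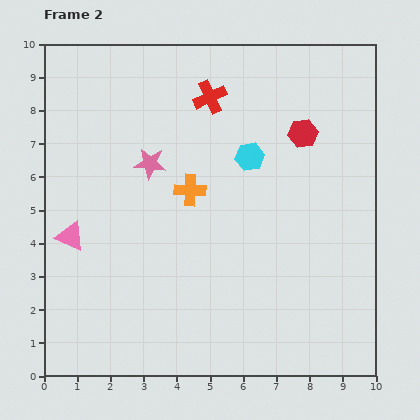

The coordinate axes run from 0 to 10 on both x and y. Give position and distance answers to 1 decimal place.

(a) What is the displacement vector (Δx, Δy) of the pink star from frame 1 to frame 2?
(1.8, -0.2)

The pink star was at (1.4, 6.6) in frame 1 and (3.2, 6.4) in frame 2.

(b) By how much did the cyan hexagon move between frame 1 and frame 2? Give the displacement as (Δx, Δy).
(2.8, -1.0)

The cyan hexagon was at (3.4, 7.6) in frame 1 and (6.2, 6.6) in frame 2.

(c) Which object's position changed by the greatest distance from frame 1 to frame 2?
the cyan hexagon

(moved 3.0; next 2.6)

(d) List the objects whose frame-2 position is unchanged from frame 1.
the red hexagon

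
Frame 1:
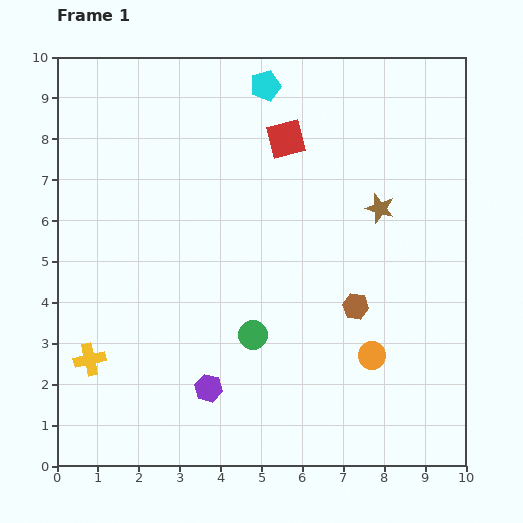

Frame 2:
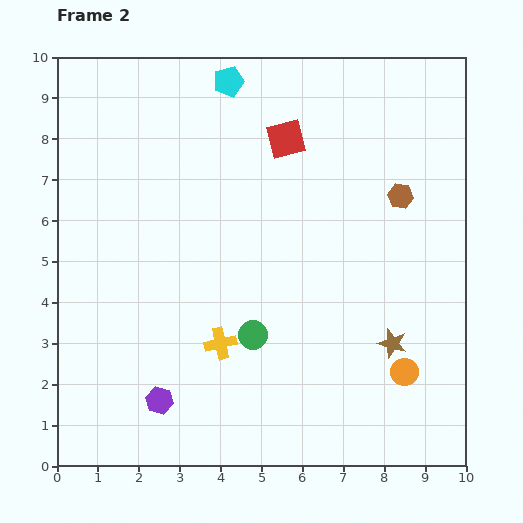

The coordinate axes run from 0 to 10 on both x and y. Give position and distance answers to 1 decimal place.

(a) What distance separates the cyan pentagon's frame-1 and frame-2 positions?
0.9

The cyan pentagon moved from (5.1, 9.3) to (4.2, 9.4), a distance of √(0.9² + 0.1²) ≈ 0.9.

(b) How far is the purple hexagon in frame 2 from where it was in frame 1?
1.2

The purple hexagon moved from (3.7, 1.9) to (2.5, 1.6), a distance of √(1.2² + 0.3²) ≈ 1.2.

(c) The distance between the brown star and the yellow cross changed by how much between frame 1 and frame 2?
-3.8

Distance in frame 1: 8.0. Distance in frame 2: 4.2.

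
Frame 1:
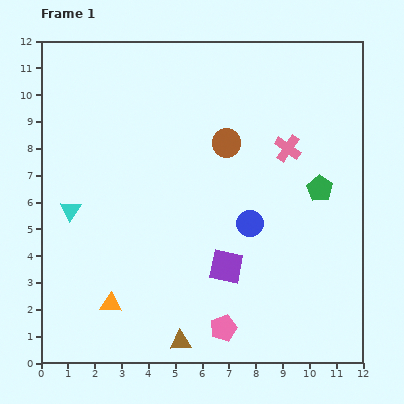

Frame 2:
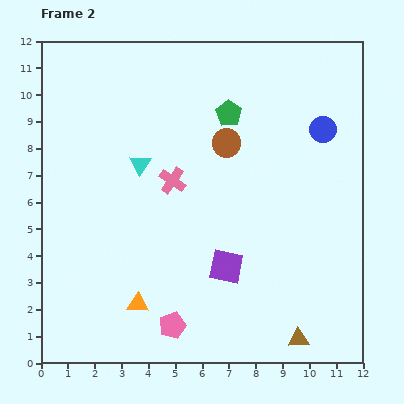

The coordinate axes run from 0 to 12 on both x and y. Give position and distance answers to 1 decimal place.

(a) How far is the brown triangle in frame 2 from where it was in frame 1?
4.4

The brown triangle moved from (5.2, 0.8) to (9.6, 0.9), a distance of √(4.4² + 0.1²) ≈ 4.4.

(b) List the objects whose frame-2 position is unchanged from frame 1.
the purple square, the brown circle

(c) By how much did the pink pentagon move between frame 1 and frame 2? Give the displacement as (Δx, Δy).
(-1.9, 0.1)

The pink pentagon was at (6.8, 1.3) in frame 1 and (4.9, 1.4) in frame 2.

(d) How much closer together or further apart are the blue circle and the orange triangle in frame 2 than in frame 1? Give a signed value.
+3.5

Distance in frame 1: 6.0. Distance in frame 2: 9.5.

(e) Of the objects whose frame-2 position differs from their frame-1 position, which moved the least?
the orange triangle

(moved 1.0)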